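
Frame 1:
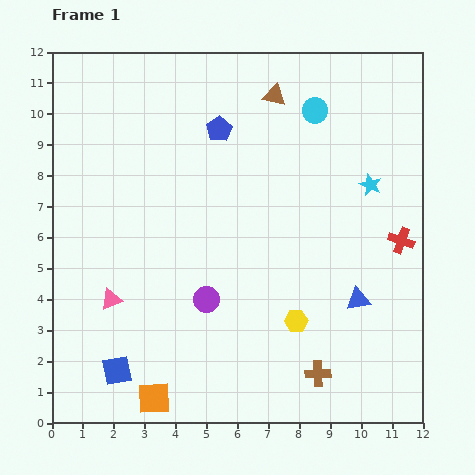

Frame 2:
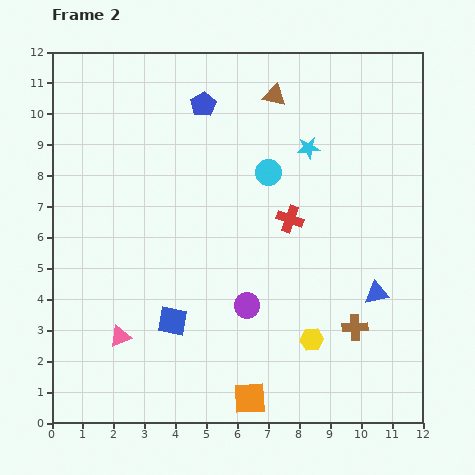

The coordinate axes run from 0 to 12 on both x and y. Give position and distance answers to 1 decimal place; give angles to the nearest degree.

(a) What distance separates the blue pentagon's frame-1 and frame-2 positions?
0.9

The blue pentagon moved from (5.4, 9.5) to (4.9, 10.3), a distance of √(0.5² + 0.8²) ≈ 0.9.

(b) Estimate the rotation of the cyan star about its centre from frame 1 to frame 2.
31° counter-clockwise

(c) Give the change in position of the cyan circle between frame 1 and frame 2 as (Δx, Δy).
(-1.5, -2.0)

The cyan circle was at (8.5, 10.1) in frame 1 and (7.0, 8.1) in frame 2.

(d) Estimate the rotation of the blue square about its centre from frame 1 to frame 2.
21° clockwise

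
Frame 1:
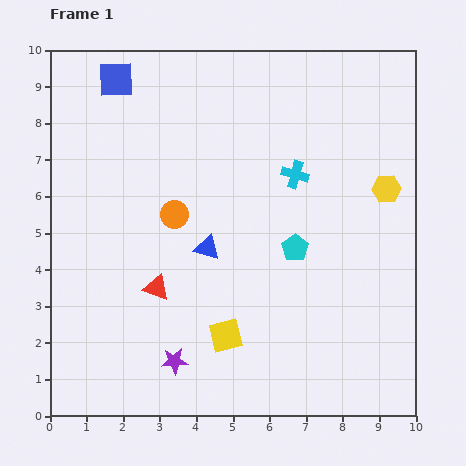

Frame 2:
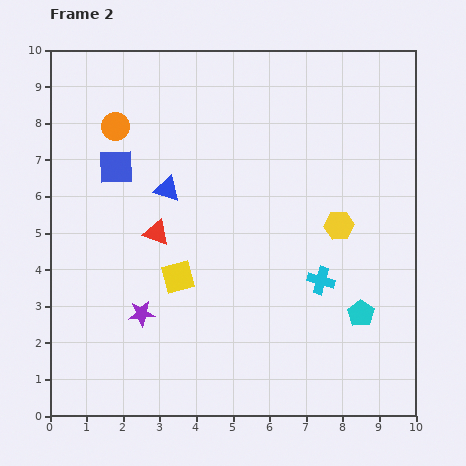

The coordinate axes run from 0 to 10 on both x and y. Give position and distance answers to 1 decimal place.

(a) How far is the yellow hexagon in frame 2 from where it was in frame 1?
1.6

The yellow hexagon moved from (9.2, 6.2) to (7.9, 5.2), a distance of √(1.3² + 1.0²) ≈ 1.6.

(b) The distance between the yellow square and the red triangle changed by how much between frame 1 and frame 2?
-1.0

Distance in frame 1: 2.3. Distance in frame 2: 1.3.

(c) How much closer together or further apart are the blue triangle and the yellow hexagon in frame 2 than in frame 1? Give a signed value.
-0.4

Distance in frame 1: 5.2. Distance in frame 2: 4.8.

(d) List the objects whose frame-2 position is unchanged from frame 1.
none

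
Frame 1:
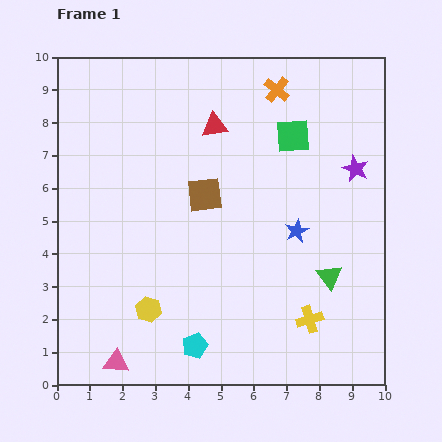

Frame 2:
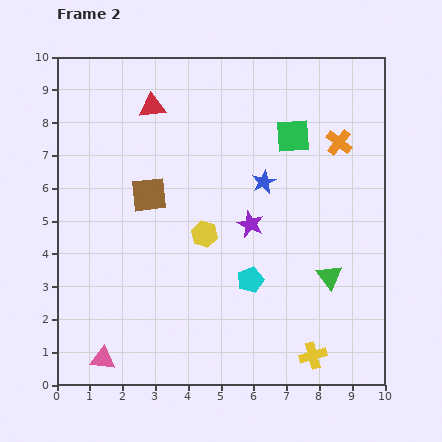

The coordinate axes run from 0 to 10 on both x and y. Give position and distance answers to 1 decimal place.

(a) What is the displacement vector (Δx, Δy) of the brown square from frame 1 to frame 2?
(-1.7, 0.0)

The brown square was at (4.5, 5.8) in frame 1 and (2.8, 5.8) in frame 2.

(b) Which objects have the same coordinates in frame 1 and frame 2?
the green triangle, the green square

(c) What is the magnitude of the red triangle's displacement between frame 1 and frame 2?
2.0

The red triangle moved from (4.8, 7.9) to (2.9, 8.5), a distance of √(1.9² + 0.6²) ≈ 2.0.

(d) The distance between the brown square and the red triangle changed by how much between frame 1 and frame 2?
+0.6

Distance in frame 1: 2.1. Distance in frame 2: 2.7.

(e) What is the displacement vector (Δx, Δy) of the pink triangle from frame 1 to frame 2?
(-0.4, 0.1)

The pink triangle was at (1.8, 0.7) in frame 1 and (1.4, 0.8) in frame 2.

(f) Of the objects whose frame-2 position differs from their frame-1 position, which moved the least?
the pink triangle

(moved 0.4)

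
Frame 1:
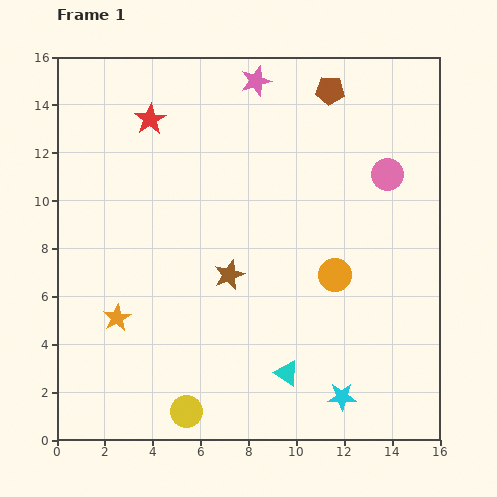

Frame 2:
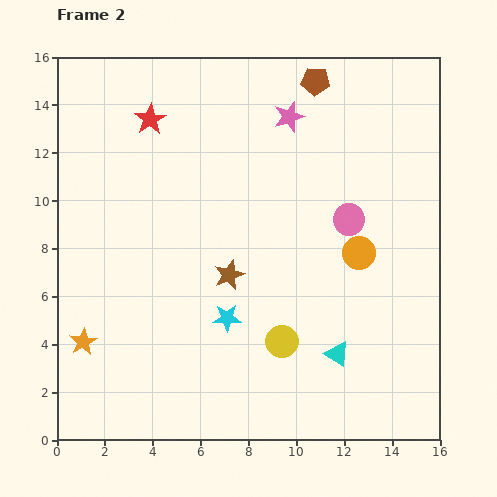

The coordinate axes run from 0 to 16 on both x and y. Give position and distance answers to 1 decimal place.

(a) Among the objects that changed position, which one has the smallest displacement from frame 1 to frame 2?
the brown pentagon

(moved 0.7)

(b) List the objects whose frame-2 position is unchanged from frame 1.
the brown star, the red star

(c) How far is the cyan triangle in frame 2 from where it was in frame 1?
2.2

The cyan triangle moved from (9.6, 2.8) to (11.7, 3.6), a distance of √(2.1² + 0.8²) ≈ 2.2.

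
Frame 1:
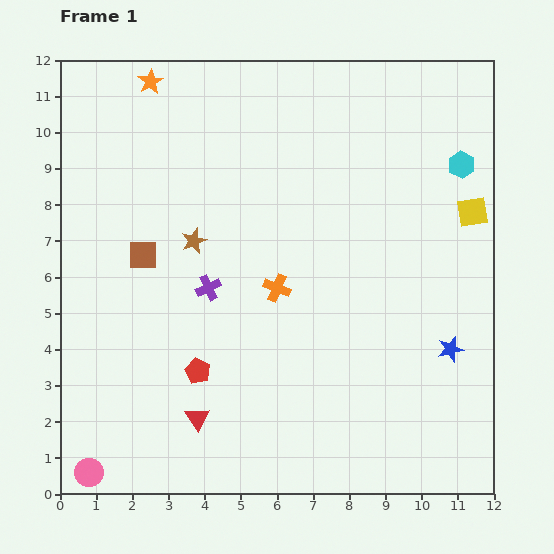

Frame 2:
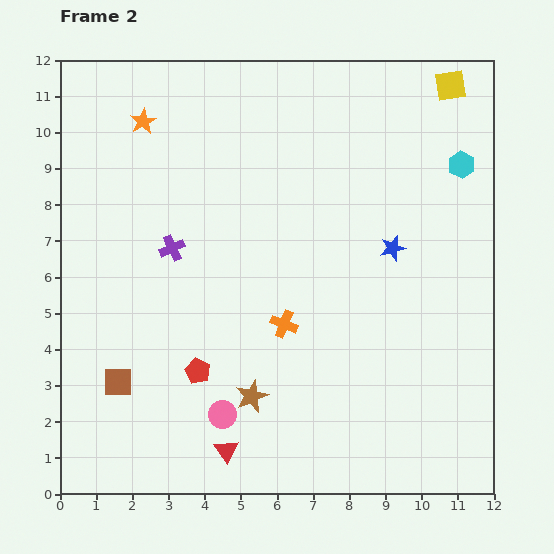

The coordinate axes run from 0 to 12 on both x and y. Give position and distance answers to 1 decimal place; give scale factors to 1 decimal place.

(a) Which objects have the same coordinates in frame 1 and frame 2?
the cyan hexagon, the red pentagon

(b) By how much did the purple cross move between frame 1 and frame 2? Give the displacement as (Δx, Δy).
(-1.0, 1.1)

The purple cross was at (4.1, 5.7) in frame 1 and (3.1, 6.8) in frame 2.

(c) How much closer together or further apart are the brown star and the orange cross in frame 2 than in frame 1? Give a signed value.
-0.4

Distance in frame 1: 2.6. Distance in frame 2: 2.2.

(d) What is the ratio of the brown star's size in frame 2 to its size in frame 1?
1.3×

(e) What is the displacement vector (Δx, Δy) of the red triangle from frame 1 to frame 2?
(0.8, -0.9)

The red triangle was at (3.8, 2.1) in frame 1 and (4.6, 1.2) in frame 2.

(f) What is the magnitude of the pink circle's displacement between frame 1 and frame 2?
4.0

The pink circle moved from (0.8, 0.6) to (4.5, 2.2), a distance of √(3.7² + 1.6²) ≈ 4.0.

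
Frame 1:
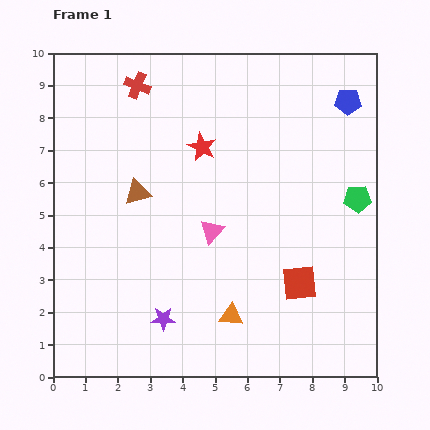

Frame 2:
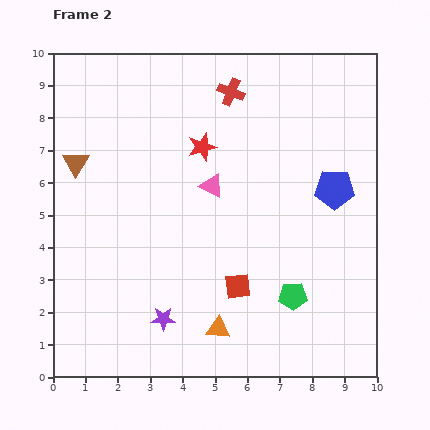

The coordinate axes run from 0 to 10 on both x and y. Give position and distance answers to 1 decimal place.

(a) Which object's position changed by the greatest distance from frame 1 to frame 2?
the green pentagon

(moved 3.6; next 2.9)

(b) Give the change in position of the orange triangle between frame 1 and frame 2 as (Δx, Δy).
(-0.4, -0.4)

The orange triangle was at (5.5, 1.9) in frame 1 and (5.1, 1.5) in frame 2.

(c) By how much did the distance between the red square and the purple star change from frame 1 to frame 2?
-1.8

Distance in frame 1: 4.3. Distance in frame 2: 2.5.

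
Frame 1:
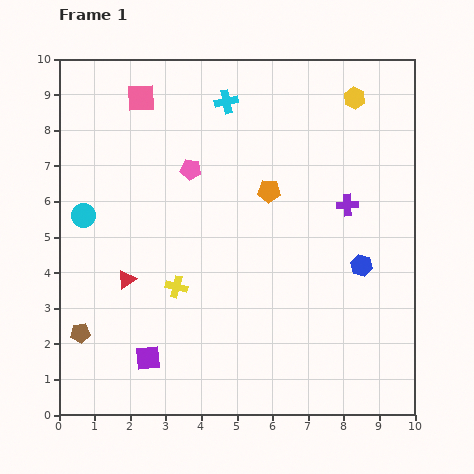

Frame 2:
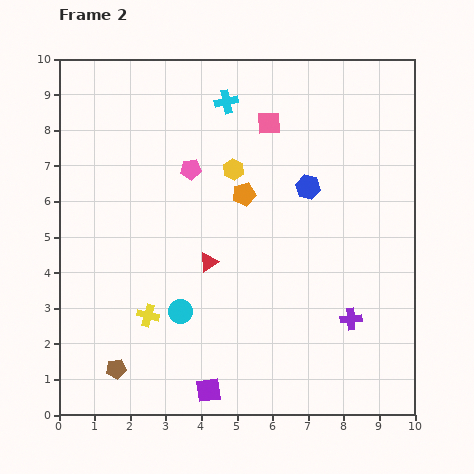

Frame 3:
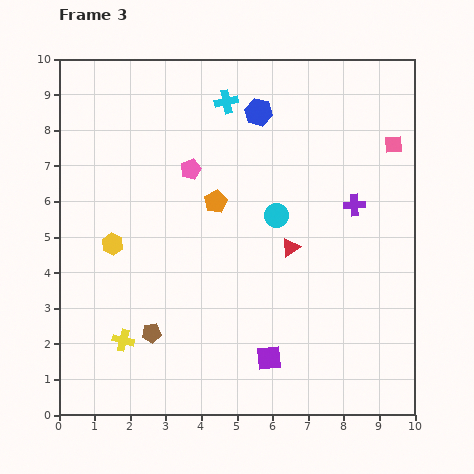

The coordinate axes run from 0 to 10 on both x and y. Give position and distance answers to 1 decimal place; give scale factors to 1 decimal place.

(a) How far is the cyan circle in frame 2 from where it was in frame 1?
3.8

The cyan circle moved from (0.7, 5.6) to (3.4, 2.9), a distance of √(2.7² + 2.7²) ≈ 3.8.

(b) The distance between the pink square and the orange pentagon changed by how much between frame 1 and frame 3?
+0.8

Distance in frame 1: 4.4. Distance in frame 3: 5.2.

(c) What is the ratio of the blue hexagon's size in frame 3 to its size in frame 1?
1.3×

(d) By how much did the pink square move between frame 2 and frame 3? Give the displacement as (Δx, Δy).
(3.5, -0.6)

The pink square was at (5.9, 8.2) in frame 2 and (9.4, 7.6) in frame 3.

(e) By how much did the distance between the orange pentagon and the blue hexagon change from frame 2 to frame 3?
+1.0

Distance in frame 2: 1.8. Distance in frame 3: 2.8.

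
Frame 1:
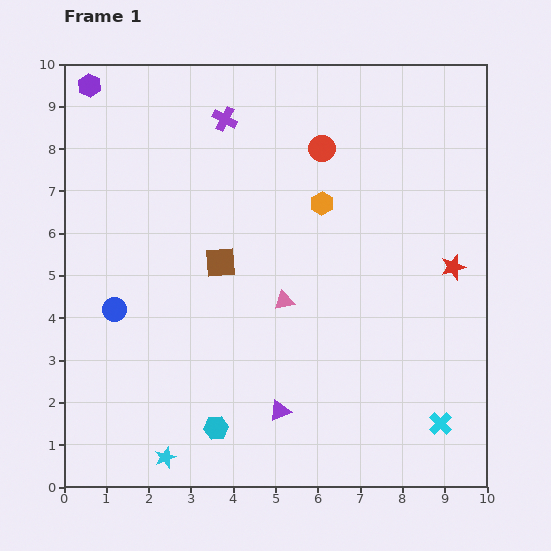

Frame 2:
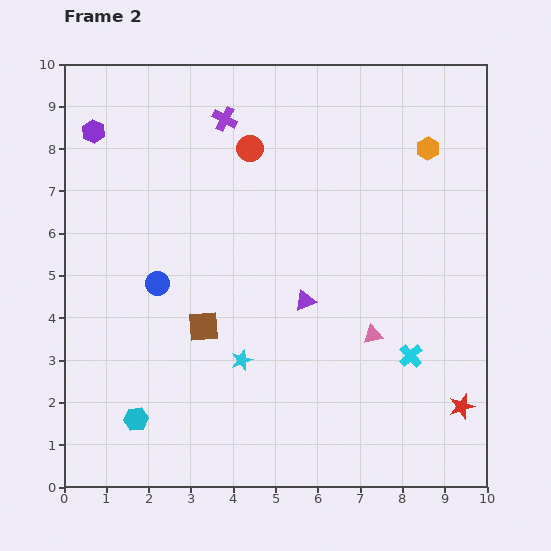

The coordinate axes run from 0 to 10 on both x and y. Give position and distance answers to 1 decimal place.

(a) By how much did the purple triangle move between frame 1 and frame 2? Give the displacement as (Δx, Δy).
(0.6, 2.6)

The purple triangle was at (5.1, 1.8) in frame 1 and (5.7, 4.4) in frame 2.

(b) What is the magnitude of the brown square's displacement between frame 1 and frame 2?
1.6

The brown square moved from (3.7, 5.3) to (3.3, 3.8), a distance of √(0.4² + 1.5²) ≈ 1.6.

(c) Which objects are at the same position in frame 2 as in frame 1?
the purple cross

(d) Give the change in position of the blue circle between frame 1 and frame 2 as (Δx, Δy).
(1.0, 0.6)

The blue circle was at (1.2, 4.2) in frame 1 and (2.2, 4.8) in frame 2.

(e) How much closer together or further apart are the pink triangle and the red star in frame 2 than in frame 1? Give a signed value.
-1.4

Distance in frame 1: 4.1. Distance in frame 2: 2.7.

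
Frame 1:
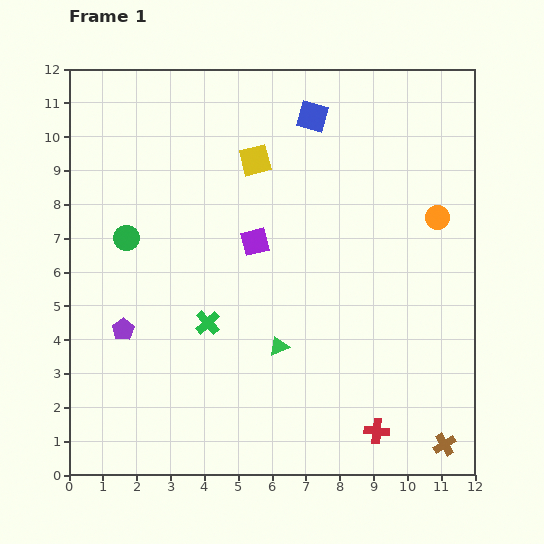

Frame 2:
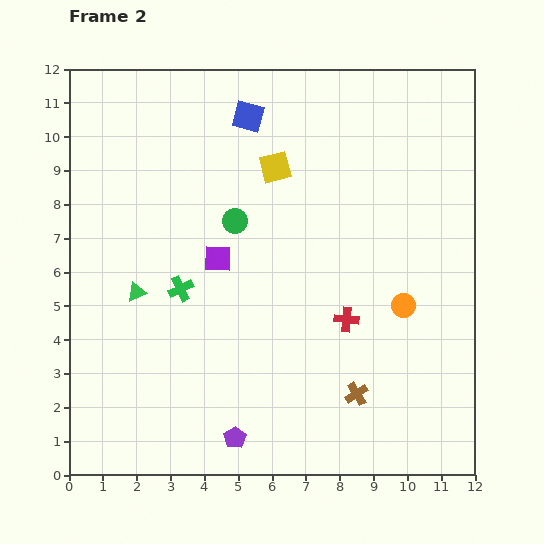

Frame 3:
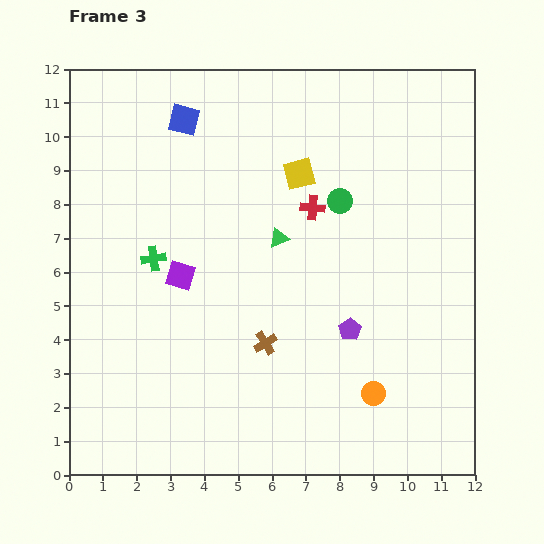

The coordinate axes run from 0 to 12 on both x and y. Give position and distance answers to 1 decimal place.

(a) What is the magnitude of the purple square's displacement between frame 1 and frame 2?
1.2

The purple square moved from (5.5, 6.9) to (4.4, 6.4), a distance of √(1.1² + 0.5²) ≈ 1.2.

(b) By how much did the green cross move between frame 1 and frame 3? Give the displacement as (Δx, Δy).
(-1.6, 1.9)

The green cross was at (4.1, 4.5) in frame 1 and (2.5, 6.4) in frame 3.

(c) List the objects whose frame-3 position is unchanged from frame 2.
none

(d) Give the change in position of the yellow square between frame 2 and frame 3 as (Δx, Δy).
(0.7, -0.2)

The yellow square was at (6.1, 9.1) in frame 2 and (6.8, 8.9) in frame 3.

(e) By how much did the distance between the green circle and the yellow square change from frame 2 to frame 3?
-0.6

Distance in frame 2: 2.0. Distance in frame 3: 1.4.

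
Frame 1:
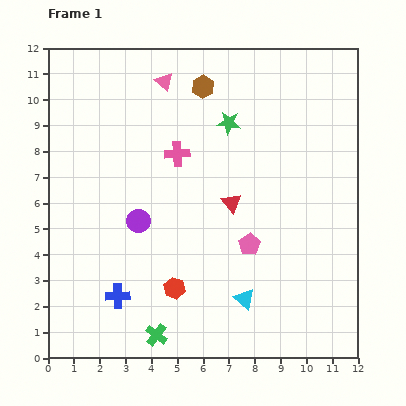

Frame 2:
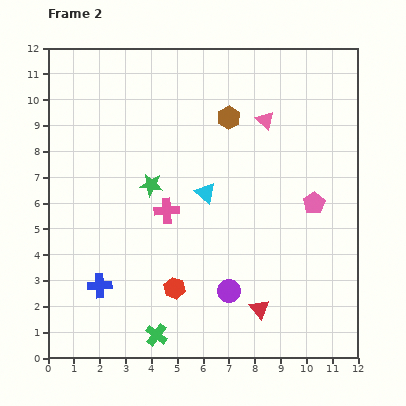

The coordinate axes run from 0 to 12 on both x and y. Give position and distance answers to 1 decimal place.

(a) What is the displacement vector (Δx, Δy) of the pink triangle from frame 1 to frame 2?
(3.9, -1.5)

The pink triangle was at (4.5, 10.7) in frame 1 and (8.4, 9.2) in frame 2.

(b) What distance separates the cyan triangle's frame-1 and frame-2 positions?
4.4

The cyan triangle moved from (7.6, 2.3) to (6.1, 6.4), a distance of √(1.5² + 4.1²) ≈ 4.4.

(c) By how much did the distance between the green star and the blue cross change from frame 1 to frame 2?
-3.6

Distance in frame 1: 8.0. Distance in frame 2: 4.4.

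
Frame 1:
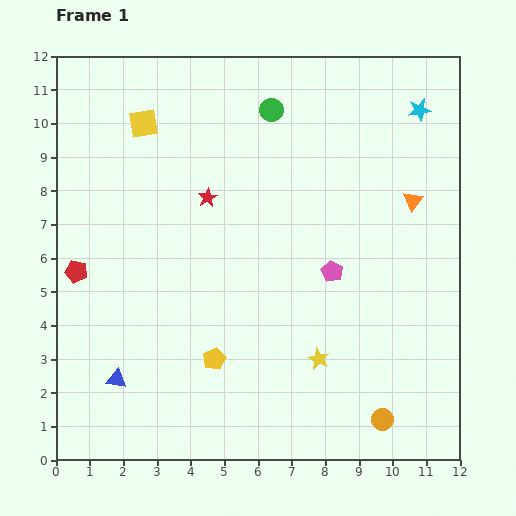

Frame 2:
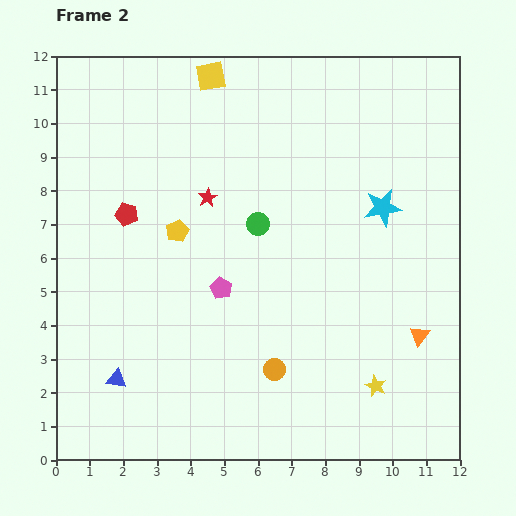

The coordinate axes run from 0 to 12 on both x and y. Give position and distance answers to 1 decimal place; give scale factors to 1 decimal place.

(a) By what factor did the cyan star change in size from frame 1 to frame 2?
1.7×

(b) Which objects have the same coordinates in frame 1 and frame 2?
the blue triangle, the red star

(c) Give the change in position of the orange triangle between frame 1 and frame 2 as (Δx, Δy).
(0.2, -4.0)

The orange triangle was at (10.6, 7.7) in frame 1 and (10.8, 3.7) in frame 2.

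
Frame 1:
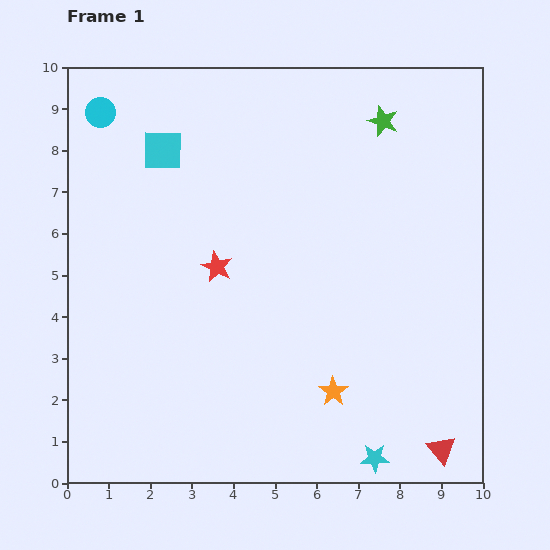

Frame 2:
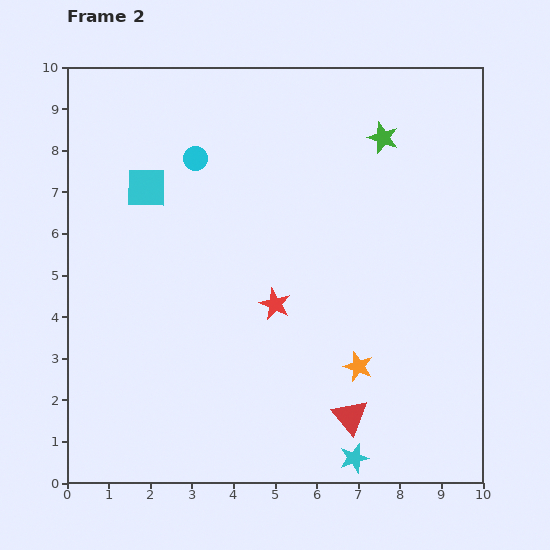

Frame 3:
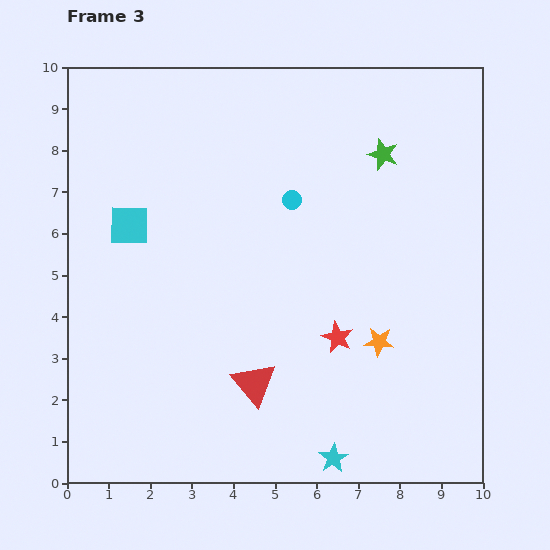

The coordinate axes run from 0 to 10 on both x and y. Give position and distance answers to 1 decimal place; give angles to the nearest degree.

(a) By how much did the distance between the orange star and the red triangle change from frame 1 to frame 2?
-1.8

Distance in frame 1: 3.0. Distance in frame 2: 1.2.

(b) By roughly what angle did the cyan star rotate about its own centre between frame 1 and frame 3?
30° counter-clockwise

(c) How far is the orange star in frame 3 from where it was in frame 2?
0.8

The orange star moved from (7.0, 2.8) to (7.5, 3.4), a distance of √(0.5² + 0.6²) ≈ 0.8.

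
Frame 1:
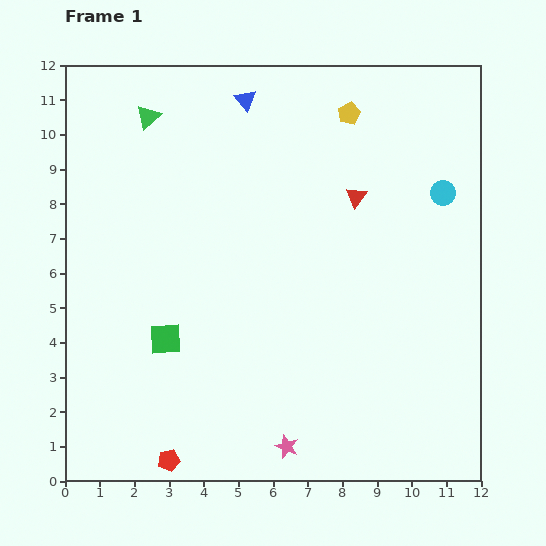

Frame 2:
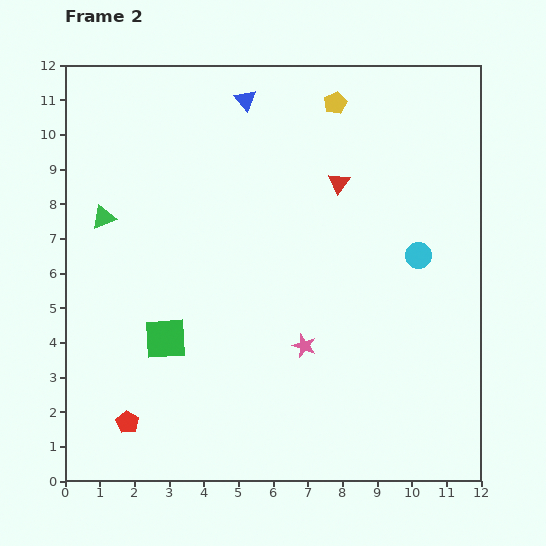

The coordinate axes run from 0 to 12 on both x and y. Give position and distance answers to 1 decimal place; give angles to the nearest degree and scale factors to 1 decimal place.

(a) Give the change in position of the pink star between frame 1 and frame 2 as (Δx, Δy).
(0.5, 2.9)

The pink star was at (6.4, 1.0) in frame 1 and (6.9, 3.9) in frame 2.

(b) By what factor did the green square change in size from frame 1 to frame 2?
1.3×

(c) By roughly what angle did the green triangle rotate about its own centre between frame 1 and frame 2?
22° clockwise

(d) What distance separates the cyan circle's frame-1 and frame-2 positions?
1.9

The cyan circle moved from (10.9, 8.3) to (10.2, 6.5), a distance of √(0.7² + 1.8²) ≈ 1.9.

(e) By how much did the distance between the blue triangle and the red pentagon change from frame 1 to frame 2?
-0.7

Distance in frame 1: 10.6. Distance in frame 2: 9.9.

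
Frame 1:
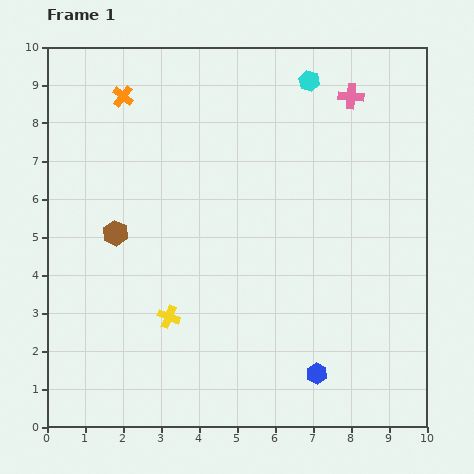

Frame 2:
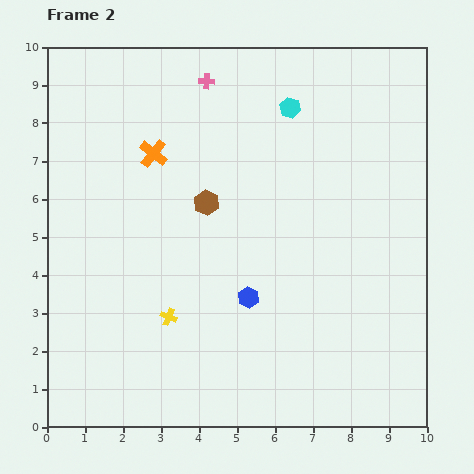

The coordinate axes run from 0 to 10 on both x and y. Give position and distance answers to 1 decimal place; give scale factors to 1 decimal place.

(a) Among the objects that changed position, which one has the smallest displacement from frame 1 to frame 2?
the cyan hexagon

(moved 0.9)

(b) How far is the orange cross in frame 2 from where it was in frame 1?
1.7

The orange cross moved from (2.0, 8.7) to (2.8, 7.2), a distance of √(0.8² + 1.5²) ≈ 1.7.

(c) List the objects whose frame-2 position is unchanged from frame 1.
the yellow cross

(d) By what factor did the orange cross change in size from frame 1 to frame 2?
1.3×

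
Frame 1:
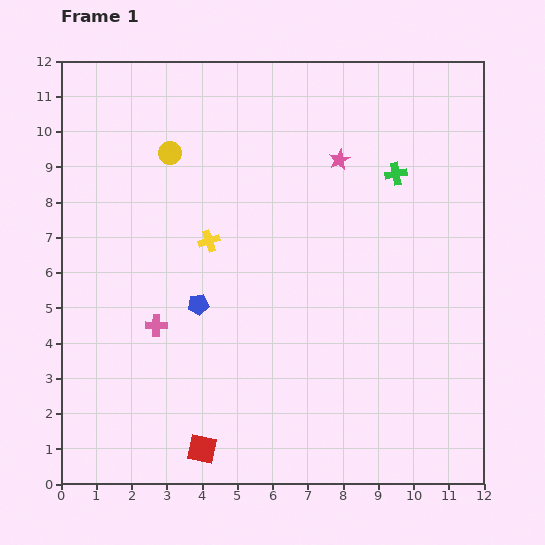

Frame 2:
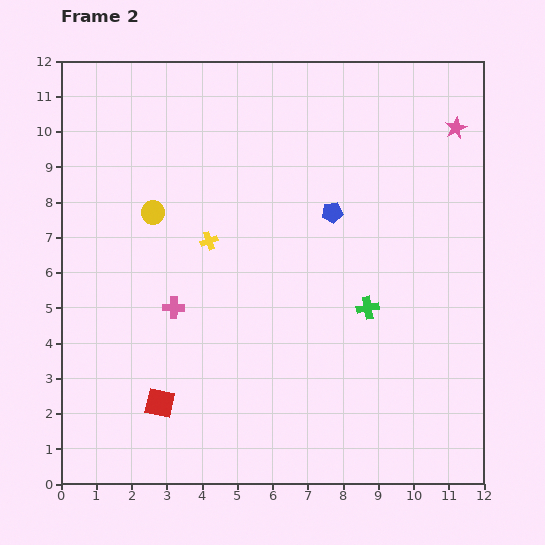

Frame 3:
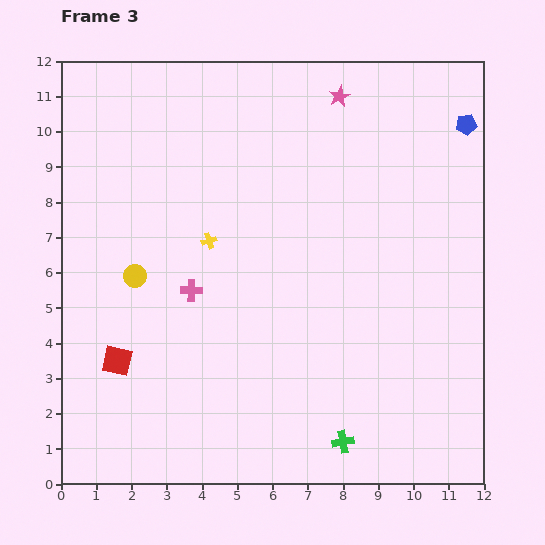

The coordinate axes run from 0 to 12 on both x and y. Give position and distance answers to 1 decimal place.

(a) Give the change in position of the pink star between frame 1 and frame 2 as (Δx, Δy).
(3.3, 0.9)

The pink star was at (7.9, 9.2) in frame 1 and (11.2, 10.1) in frame 2.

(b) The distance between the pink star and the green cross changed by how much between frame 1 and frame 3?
+8.2

Distance in frame 1: 1.6. Distance in frame 3: 9.8.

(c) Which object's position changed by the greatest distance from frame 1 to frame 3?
the blue pentagon

(moved 9.2; next 7.7)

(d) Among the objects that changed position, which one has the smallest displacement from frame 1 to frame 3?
the pink cross

(moved 1.4)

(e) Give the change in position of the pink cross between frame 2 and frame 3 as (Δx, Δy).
(0.5, 0.5)

The pink cross was at (3.2, 5.0) in frame 2 and (3.7, 5.5) in frame 3.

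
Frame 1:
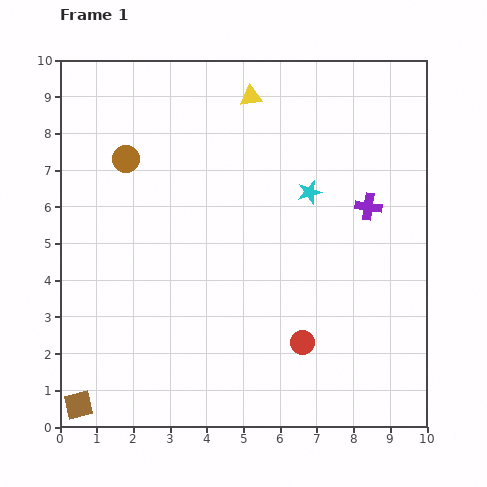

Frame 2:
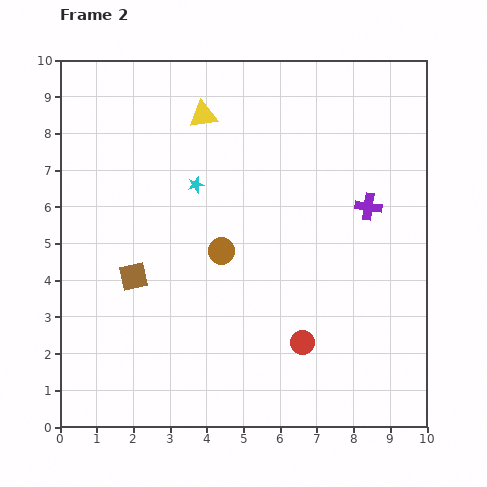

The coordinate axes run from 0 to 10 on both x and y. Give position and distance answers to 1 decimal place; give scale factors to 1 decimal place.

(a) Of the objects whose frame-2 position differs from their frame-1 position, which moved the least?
the yellow triangle

(moved 1.4)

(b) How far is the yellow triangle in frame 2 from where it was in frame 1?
1.4

The yellow triangle moved from (5.2, 9.0) to (3.9, 8.5), a distance of √(1.3² + 0.5²) ≈ 1.4.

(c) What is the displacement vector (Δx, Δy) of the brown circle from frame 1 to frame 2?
(2.6, -2.5)

The brown circle was at (1.8, 7.3) in frame 1 and (4.4, 4.8) in frame 2.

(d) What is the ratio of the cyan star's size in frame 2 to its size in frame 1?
0.7×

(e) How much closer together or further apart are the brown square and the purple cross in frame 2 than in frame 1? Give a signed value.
-2.9

Distance in frame 1: 9.6. Distance in frame 2: 6.7.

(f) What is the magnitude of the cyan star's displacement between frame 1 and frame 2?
3.1

The cyan star moved from (6.8, 6.4) to (3.7, 6.6), a distance of √(3.1² + 0.2²) ≈ 3.1.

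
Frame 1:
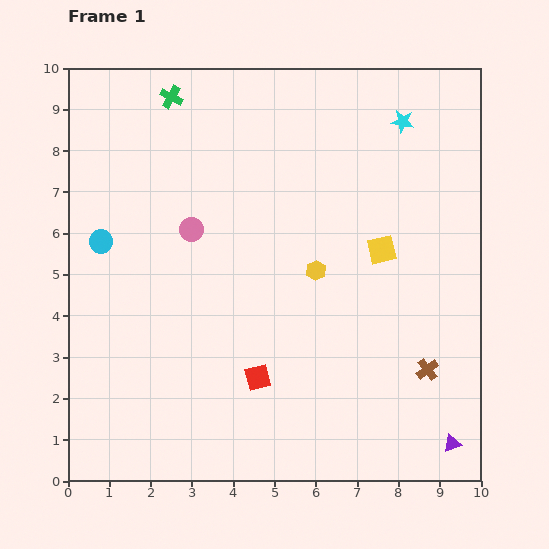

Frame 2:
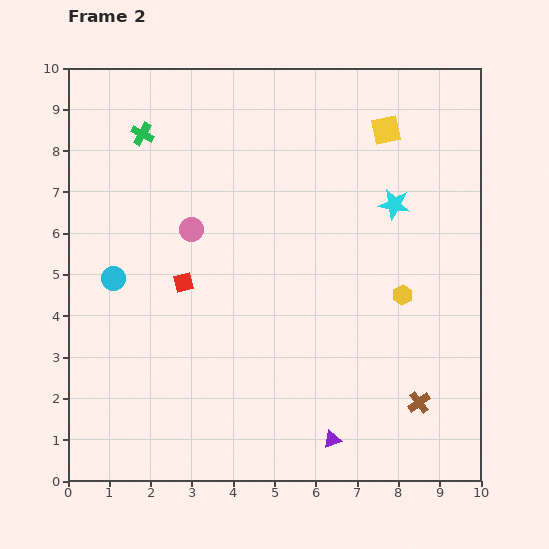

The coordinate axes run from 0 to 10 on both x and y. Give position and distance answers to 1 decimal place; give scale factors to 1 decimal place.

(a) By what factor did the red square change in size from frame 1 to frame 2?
0.8×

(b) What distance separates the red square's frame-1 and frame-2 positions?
2.9

The red square moved from (4.6, 2.5) to (2.8, 4.8), a distance of √(1.8² + 2.3²) ≈ 2.9.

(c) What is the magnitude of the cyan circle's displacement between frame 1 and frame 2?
0.9

The cyan circle moved from (0.8, 5.8) to (1.1, 4.9), a distance of √(0.3² + 0.9²) ≈ 0.9.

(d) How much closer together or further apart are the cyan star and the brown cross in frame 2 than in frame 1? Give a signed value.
-1.2

Distance in frame 1: 6.0. Distance in frame 2: 4.8.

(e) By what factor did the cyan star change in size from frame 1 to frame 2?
1.4×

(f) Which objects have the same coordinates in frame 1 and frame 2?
the pink circle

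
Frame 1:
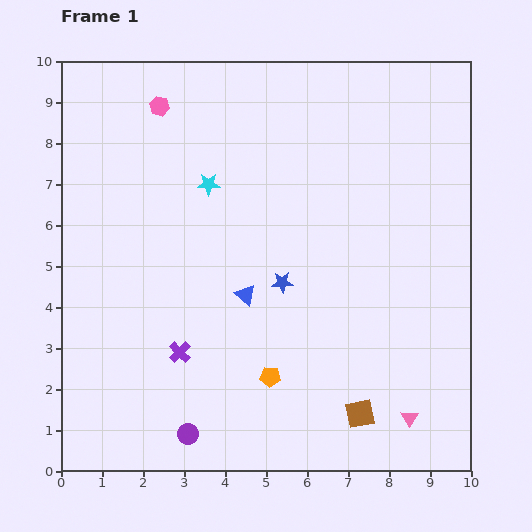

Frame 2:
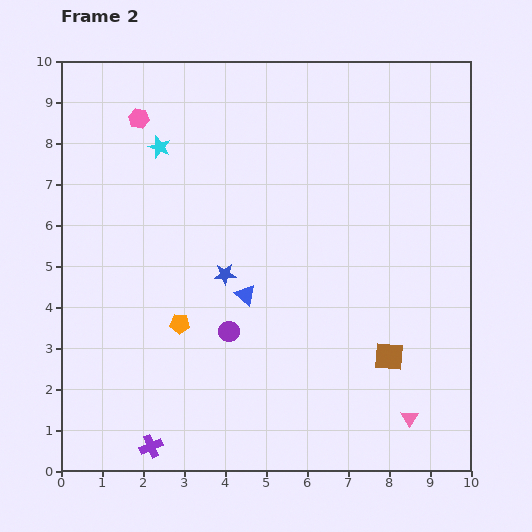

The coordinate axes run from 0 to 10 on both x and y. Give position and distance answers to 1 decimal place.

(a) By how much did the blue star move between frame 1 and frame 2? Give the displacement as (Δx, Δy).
(-1.4, 0.2)

The blue star was at (5.4, 4.6) in frame 1 and (4.0, 4.8) in frame 2.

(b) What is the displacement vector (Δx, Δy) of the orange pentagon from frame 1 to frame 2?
(-2.2, 1.3)

The orange pentagon was at (5.1, 2.3) in frame 1 and (2.9, 3.6) in frame 2.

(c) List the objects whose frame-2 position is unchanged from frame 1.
the blue triangle, the pink triangle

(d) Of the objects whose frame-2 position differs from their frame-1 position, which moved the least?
the pink hexagon

(moved 0.6)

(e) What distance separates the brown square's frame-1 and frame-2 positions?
1.6

The brown square moved from (7.3, 1.4) to (8.0, 2.8), a distance of √(0.7² + 1.4²) ≈ 1.6.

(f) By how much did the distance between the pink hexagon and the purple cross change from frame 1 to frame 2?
+2.0

Distance in frame 1: 6.0. Distance in frame 2: 8.0.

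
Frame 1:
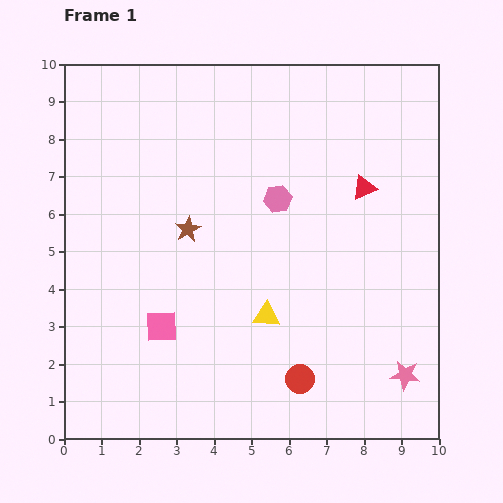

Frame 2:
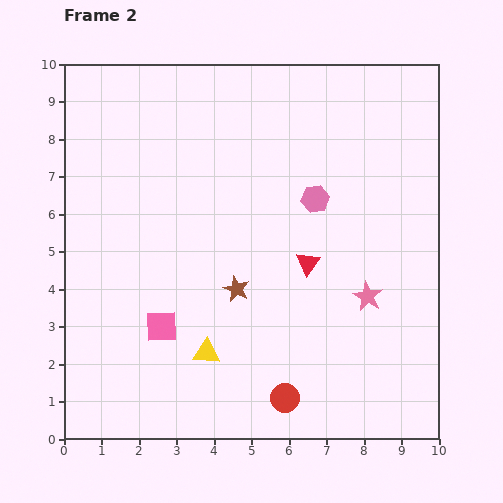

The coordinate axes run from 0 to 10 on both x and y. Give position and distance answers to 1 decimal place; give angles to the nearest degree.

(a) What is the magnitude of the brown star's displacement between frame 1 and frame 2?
2.1

The brown star moved from (3.3, 5.6) to (4.6, 4.0), a distance of √(1.3² + 1.6²) ≈ 2.1.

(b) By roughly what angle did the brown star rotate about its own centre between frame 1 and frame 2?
19° counter-clockwise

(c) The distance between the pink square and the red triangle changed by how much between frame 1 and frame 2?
-2.2

Distance in frame 1: 6.5. Distance in frame 2: 4.3.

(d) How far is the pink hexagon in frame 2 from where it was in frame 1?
1.0

The pink hexagon moved from (5.7, 6.4) to (6.7, 6.4), a distance of √(1.0² + 0.0²) ≈ 1.0.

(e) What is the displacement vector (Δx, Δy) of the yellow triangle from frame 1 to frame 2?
(-1.6, -1.0)

The yellow triangle was at (5.4, 3.3) in frame 1 and (3.8, 2.3) in frame 2.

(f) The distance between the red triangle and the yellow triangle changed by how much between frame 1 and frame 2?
-0.7

Distance in frame 1: 4.3. Distance in frame 2: 3.6.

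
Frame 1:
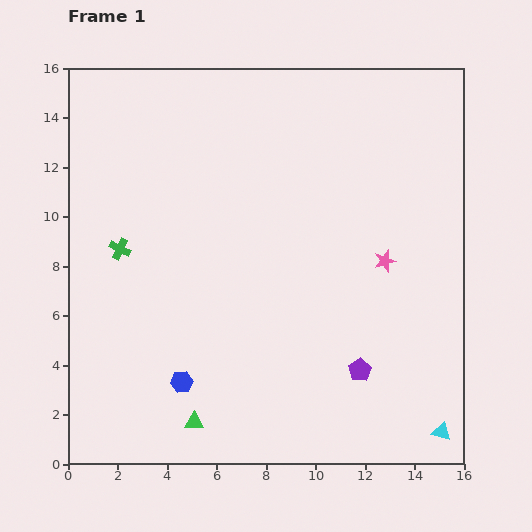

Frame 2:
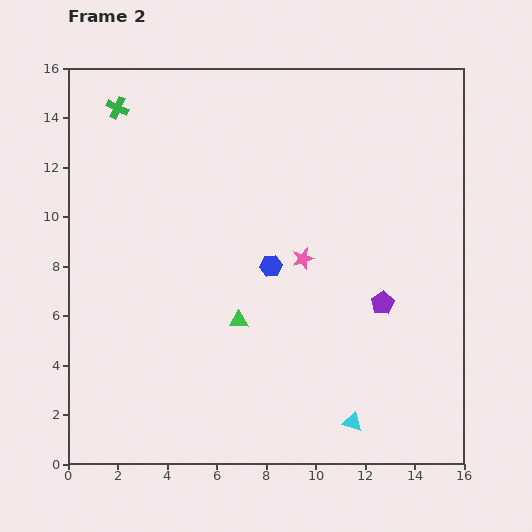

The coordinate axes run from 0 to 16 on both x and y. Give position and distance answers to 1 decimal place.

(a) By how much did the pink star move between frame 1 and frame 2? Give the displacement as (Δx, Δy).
(-3.3, 0.1)

The pink star was at (12.8, 8.2) in frame 1 and (9.5, 8.3) in frame 2.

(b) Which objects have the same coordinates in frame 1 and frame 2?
none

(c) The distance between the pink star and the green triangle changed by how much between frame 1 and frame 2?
-6.5

Distance in frame 1: 10.1. Distance in frame 2: 3.6.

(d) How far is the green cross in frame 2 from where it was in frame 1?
5.7

The green cross moved from (2.1, 8.7) to (2.0, 14.4), a distance of √(0.1² + 5.7²) ≈ 5.7.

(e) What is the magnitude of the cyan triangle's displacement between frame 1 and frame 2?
3.6

The cyan triangle moved from (15.1, 1.3) to (11.5, 1.7), a distance of √(3.6² + 0.4²) ≈ 3.6.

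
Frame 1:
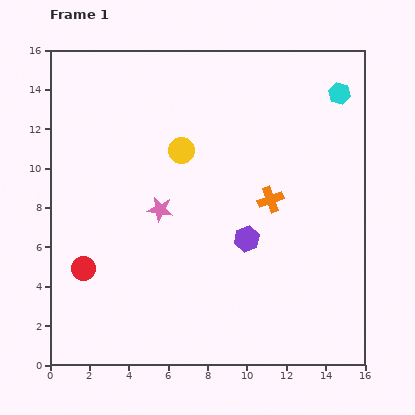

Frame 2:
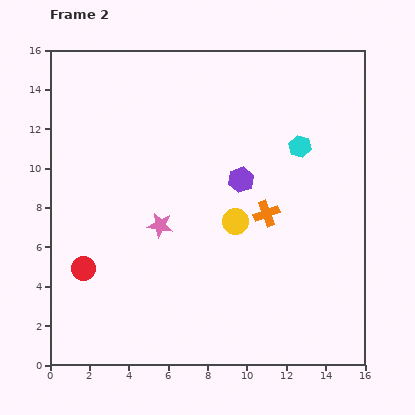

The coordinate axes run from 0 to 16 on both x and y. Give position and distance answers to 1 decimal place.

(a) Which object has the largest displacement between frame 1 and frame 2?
the yellow circle

(moved 4.5; next 3.4)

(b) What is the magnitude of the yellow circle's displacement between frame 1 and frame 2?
4.5

The yellow circle moved from (6.7, 10.9) to (9.4, 7.3), a distance of √(2.7² + 3.6²) ≈ 4.5.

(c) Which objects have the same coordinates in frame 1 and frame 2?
the red circle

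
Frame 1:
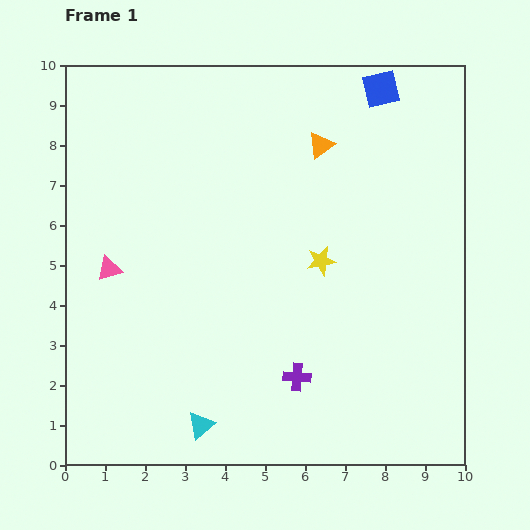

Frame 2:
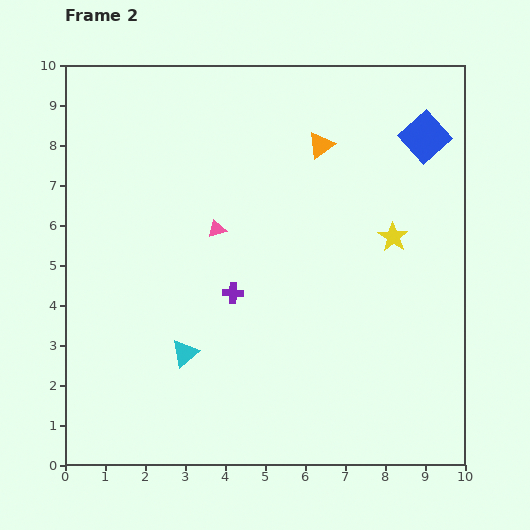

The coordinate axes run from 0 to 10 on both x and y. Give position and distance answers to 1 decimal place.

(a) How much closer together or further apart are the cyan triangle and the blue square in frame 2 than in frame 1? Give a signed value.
-1.4

Distance in frame 1: 9.5. Distance in frame 2: 8.1.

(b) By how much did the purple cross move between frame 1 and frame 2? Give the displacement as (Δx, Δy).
(-1.6, 2.1)

The purple cross was at (5.8, 2.2) in frame 1 and (4.2, 4.3) in frame 2.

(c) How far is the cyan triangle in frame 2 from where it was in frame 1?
1.8

The cyan triangle moved from (3.4, 1.0) to (3.0, 2.8), a distance of √(0.4² + 1.8²) ≈ 1.8.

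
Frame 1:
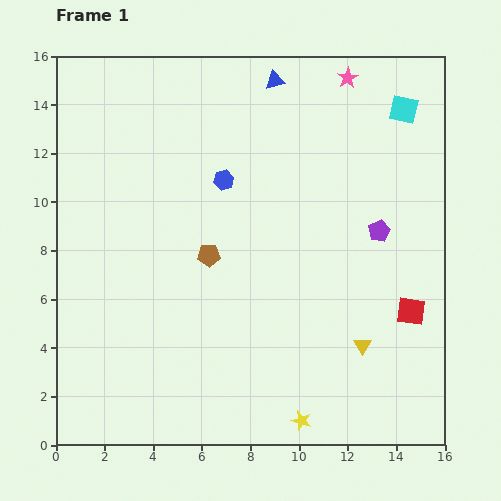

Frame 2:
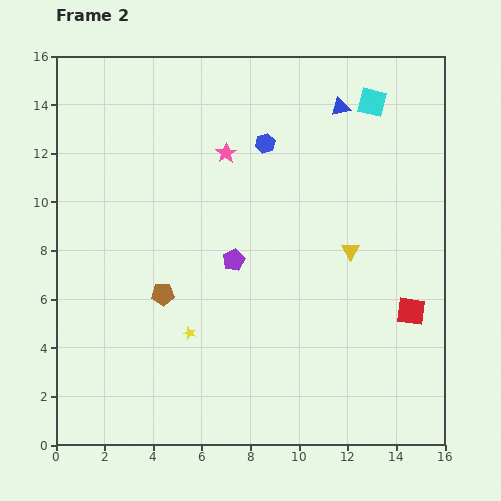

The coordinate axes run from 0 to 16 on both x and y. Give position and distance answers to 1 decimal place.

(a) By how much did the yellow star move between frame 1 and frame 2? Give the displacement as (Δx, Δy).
(-4.6, 3.6)

The yellow star was at (10.1, 1.0) in frame 1 and (5.5, 4.6) in frame 2.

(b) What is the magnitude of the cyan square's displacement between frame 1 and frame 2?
1.3

The cyan square moved from (14.3, 13.8) to (13.0, 14.1), a distance of √(1.3² + 0.3²) ≈ 1.3.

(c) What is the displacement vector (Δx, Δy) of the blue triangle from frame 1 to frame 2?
(2.7, -1.1)

The blue triangle was at (9.0, 15.0) in frame 1 and (11.7, 13.9) in frame 2.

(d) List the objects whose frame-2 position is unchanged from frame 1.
the red square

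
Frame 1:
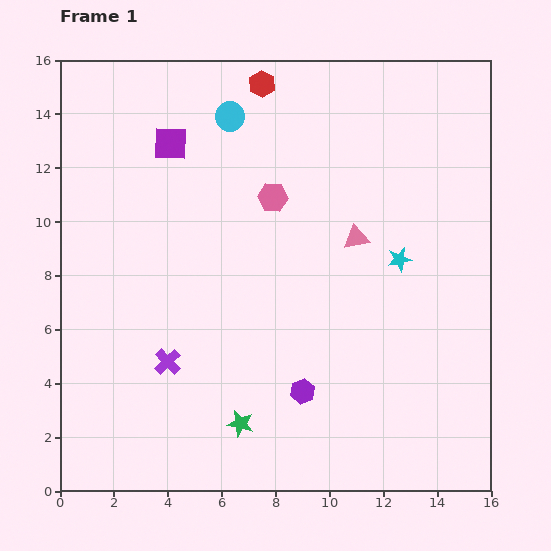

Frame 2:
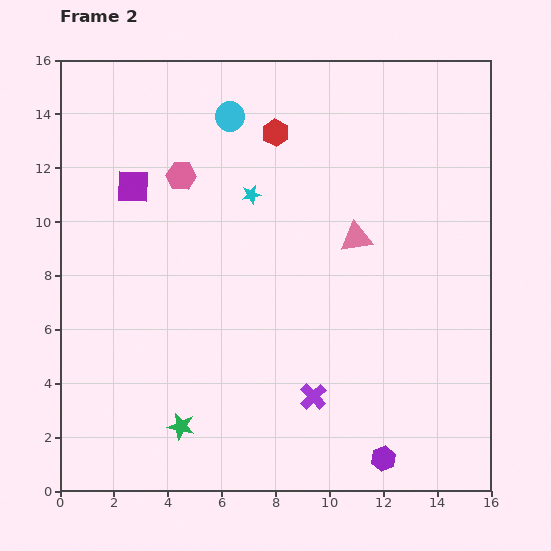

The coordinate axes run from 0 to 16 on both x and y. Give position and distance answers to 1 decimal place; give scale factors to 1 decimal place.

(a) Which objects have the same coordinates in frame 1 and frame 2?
the pink triangle, the cyan circle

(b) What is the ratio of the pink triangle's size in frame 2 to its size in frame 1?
1.3×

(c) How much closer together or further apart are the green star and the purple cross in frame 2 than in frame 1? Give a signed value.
+1.5

Distance in frame 1: 3.5. Distance in frame 2: 5.0.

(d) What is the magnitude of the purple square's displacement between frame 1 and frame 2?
2.1

The purple square moved from (4.1, 12.9) to (2.7, 11.3), a distance of √(1.4² + 1.6²) ≈ 2.1.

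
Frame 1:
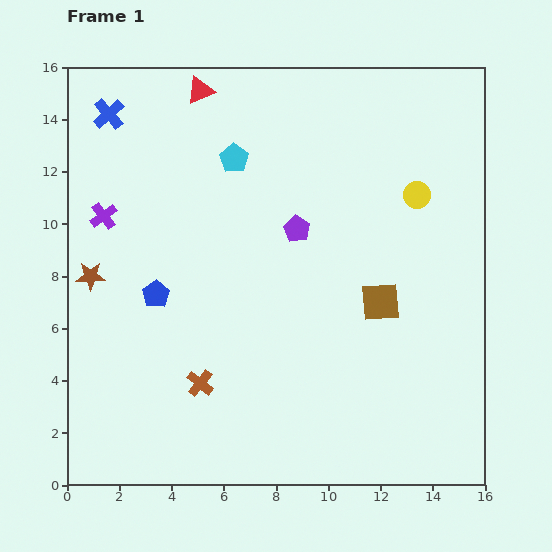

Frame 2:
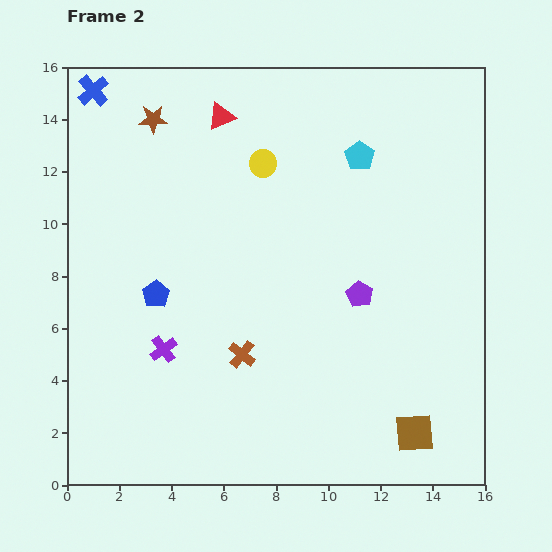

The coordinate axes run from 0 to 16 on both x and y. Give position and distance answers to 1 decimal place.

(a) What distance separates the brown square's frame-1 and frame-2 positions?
5.2

The brown square moved from (12.0, 7.0) to (13.3, 2.0), a distance of √(1.3² + 5.0²) ≈ 5.2.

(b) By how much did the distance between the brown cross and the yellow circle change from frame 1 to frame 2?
-3.7

Distance in frame 1: 11.0. Distance in frame 2: 7.3.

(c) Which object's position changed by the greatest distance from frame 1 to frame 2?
the brown star

(moved 6.5; next 6.0)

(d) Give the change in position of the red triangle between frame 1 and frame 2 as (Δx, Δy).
(0.8, -1.0)

The red triangle was at (5.1, 15.1) in frame 1 and (5.9, 14.1) in frame 2.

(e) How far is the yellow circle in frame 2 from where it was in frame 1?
6.0

The yellow circle moved from (13.4, 11.1) to (7.5, 12.3), a distance of √(5.9² + 1.2²) ≈ 6.0.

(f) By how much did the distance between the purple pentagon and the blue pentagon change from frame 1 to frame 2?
+1.8

Distance in frame 1: 6.0. Distance in frame 2: 7.8.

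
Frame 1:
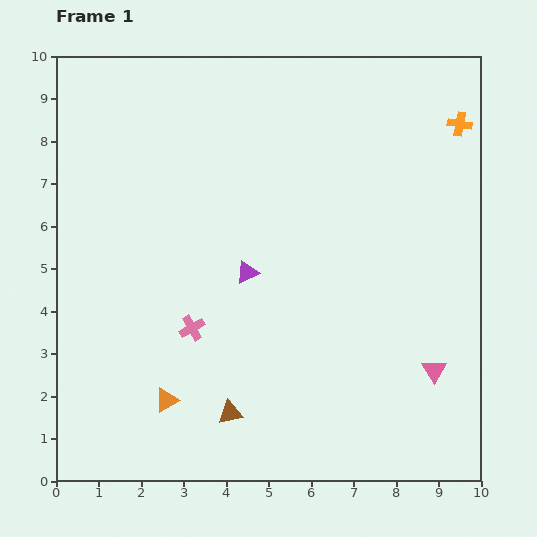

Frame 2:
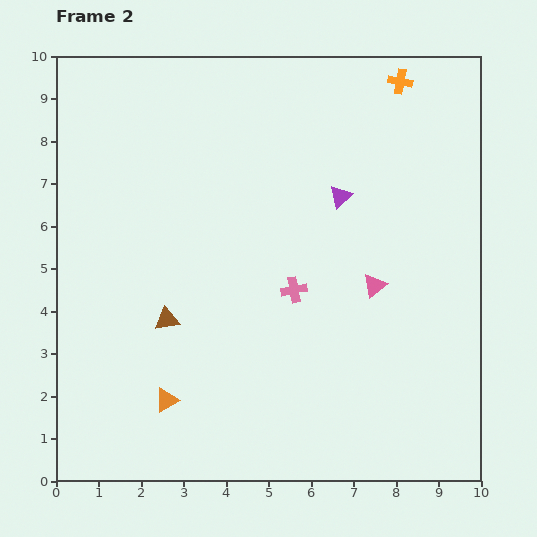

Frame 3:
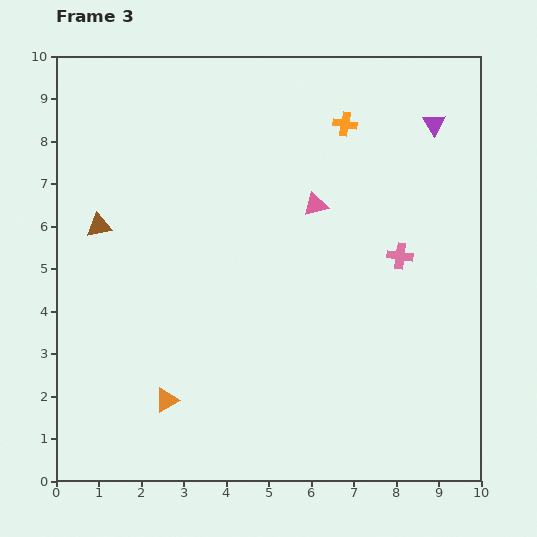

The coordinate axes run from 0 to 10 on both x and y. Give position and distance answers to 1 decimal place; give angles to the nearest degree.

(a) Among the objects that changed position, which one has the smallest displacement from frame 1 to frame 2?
the orange cross

(moved 1.7)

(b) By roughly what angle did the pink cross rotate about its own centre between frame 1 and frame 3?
37° clockwise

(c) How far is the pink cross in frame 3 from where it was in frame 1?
5.2

The pink cross moved from (3.2, 3.6) to (8.1, 5.3), a distance of √(4.9² + 1.7²) ≈ 5.2.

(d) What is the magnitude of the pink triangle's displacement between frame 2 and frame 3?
2.4

The pink triangle moved from (7.5, 4.6) to (6.1, 6.5), a distance of √(1.4² + 1.9²) ≈ 2.4.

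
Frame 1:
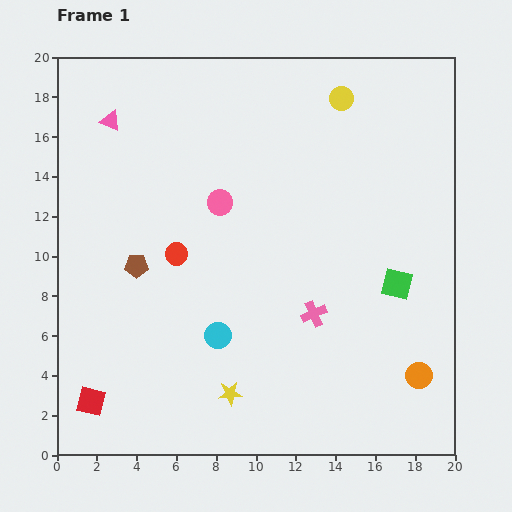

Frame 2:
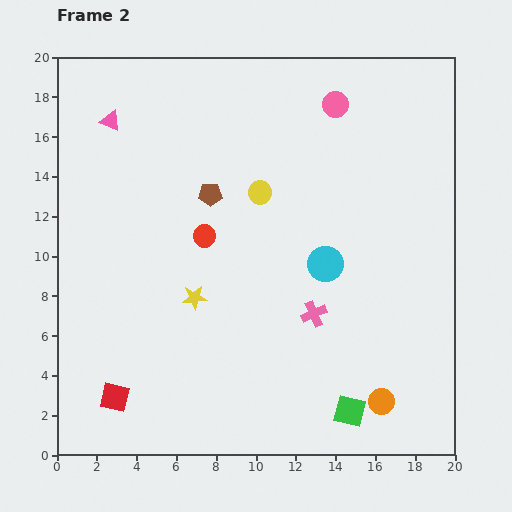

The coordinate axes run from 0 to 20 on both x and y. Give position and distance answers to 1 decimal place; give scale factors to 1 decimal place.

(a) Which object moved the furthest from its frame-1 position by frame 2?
the pink circle

(moved 7.6; next 6.8)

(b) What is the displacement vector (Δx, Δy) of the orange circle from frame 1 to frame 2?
(-1.9, -1.3)

The orange circle was at (18.2, 4.0) in frame 1 and (16.3, 2.7) in frame 2.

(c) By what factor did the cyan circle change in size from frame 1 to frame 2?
1.3×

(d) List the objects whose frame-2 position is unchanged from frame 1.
the pink cross, the pink triangle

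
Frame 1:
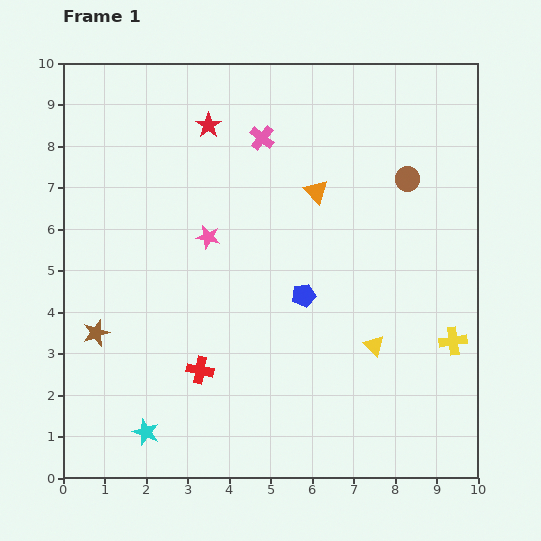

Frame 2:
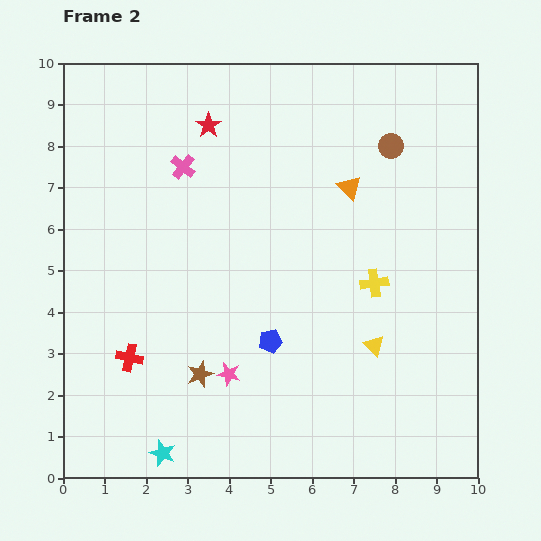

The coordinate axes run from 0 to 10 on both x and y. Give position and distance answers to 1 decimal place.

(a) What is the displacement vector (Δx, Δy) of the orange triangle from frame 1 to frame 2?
(0.8, 0.1)

The orange triangle was at (6.1, 6.9) in frame 1 and (6.9, 7.0) in frame 2.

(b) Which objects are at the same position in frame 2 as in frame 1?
the red star, the yellow triangle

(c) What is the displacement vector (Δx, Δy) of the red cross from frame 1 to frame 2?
(-1.7, 0.3)

The red cross was at (3.3, 2.6) in frame 1 and (1.6, 2.9) in frame 2.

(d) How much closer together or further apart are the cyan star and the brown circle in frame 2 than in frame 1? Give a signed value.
+0.4

Distance in frame 1: 8.8. Distance in frame 2: 9.2.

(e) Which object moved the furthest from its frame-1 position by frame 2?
the pink star

(moved 3.3; next 2.7)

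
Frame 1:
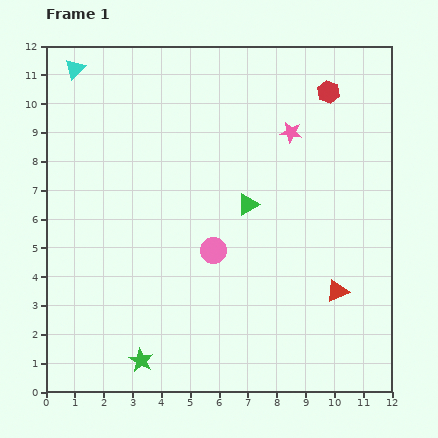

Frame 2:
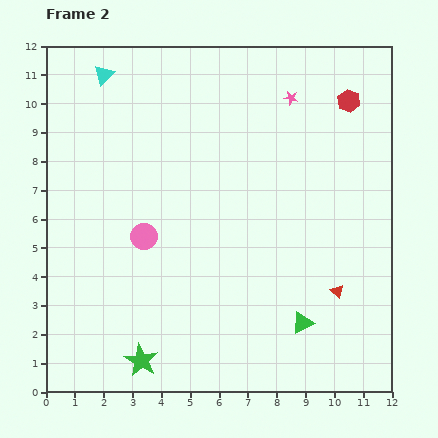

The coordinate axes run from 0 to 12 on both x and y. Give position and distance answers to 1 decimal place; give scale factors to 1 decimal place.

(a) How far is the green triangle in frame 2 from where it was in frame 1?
4.5

The green triangle moved from (7.0, 6.5) to (8.9, 2.4), a distance of √(1.9² + 4.1²) ≈ 4.5.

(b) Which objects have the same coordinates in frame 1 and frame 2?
the red triangle, the green star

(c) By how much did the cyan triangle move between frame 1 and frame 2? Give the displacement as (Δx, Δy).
(1.0, -0.2)

The cyan triangle was at (1.0, 11.2) in frame 1 and (2.0, 11.0) in frame 2.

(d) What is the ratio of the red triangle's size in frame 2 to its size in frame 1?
0.6×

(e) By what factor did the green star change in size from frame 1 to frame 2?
1.3×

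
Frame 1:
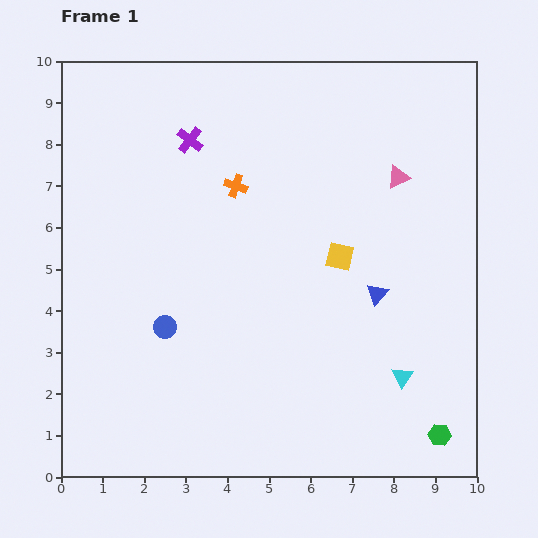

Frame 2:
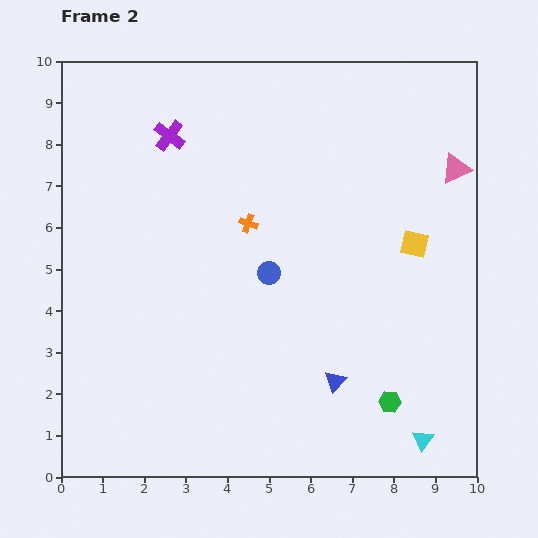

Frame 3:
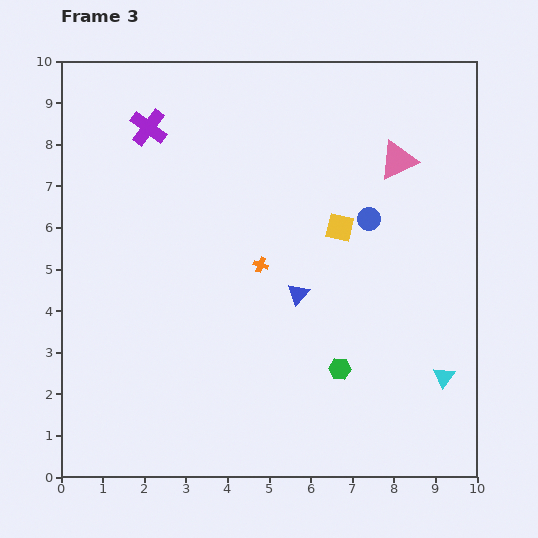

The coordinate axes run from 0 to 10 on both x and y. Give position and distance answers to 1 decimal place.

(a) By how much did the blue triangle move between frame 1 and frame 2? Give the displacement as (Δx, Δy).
(-1.0, -2.1)

The blue triangle was at (7.6, 4.4) in frame 1 and (6.6, 2.3) in frame 2.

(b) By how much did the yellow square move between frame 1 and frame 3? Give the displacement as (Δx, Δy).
(0.0, 0.7)

The yellow square was at (6.7, 5.3) in frame 1 and (6.7, 6.0) in frame 3.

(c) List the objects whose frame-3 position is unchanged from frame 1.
none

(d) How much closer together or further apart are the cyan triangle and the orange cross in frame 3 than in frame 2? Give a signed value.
-1.5

Distance in frame 2: 6.7. Distance in frame 3: 5.2.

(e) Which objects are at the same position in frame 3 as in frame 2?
none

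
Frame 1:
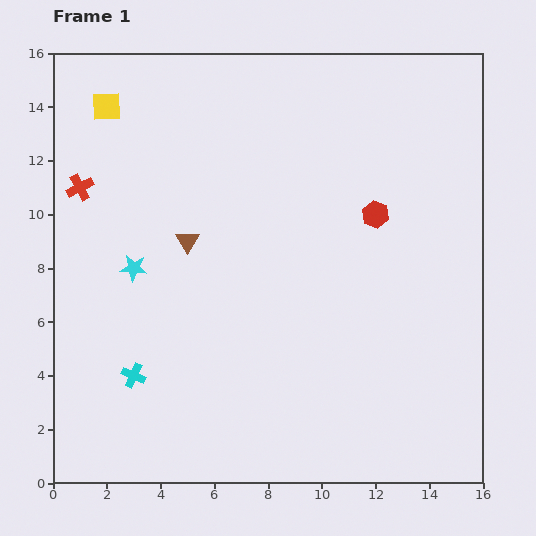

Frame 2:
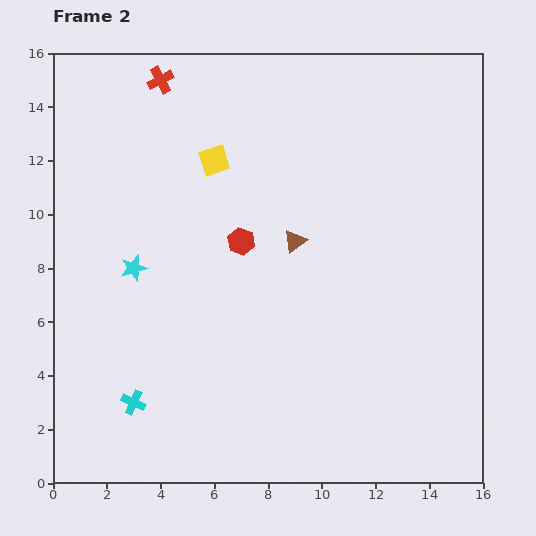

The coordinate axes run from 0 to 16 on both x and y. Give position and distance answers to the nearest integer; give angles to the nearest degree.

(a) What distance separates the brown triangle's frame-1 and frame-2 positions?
4

The brown triangle moved from (5, 9) to (9, 9), a distance of √(4² + 0²) ≈ 4.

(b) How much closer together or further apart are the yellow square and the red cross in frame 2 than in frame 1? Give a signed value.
+1

Distance in frame 1: 3. Distance in frame 2: 4.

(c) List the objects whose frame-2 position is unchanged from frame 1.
the cyan star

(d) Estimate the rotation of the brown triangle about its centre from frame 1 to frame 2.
22° clockwise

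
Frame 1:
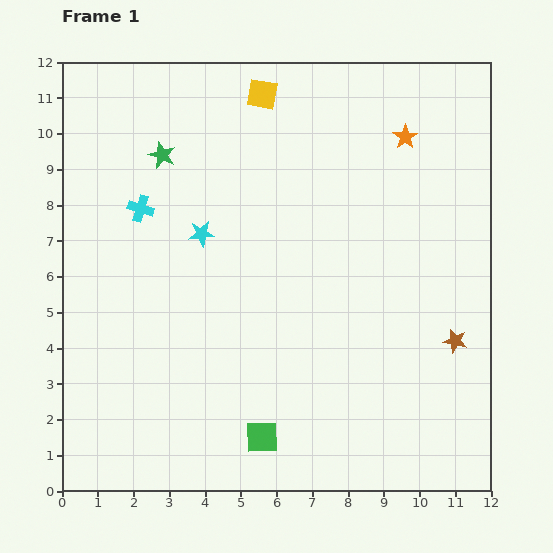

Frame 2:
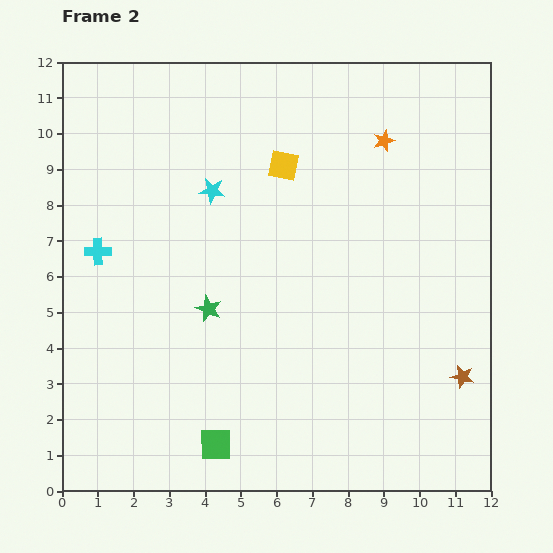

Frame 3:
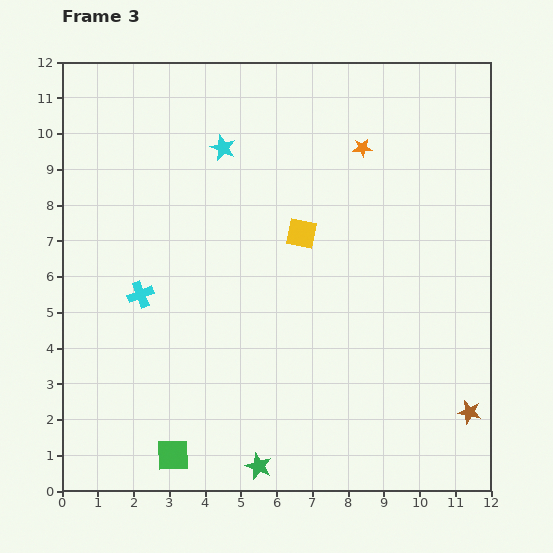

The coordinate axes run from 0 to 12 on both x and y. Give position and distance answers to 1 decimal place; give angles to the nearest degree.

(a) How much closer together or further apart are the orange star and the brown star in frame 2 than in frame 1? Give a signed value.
+1.1

Distance in frame 1: 5.9. Distance in frame 2: 7.0.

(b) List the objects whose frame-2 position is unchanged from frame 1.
none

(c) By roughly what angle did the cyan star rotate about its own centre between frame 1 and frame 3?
30° clockwise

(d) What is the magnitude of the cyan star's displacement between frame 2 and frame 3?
1.2

The cyan star moved from (4.2, 8.4) to (4.5, 9.6), a distance of √(0.3² + 1.2²) ≈ 1.2.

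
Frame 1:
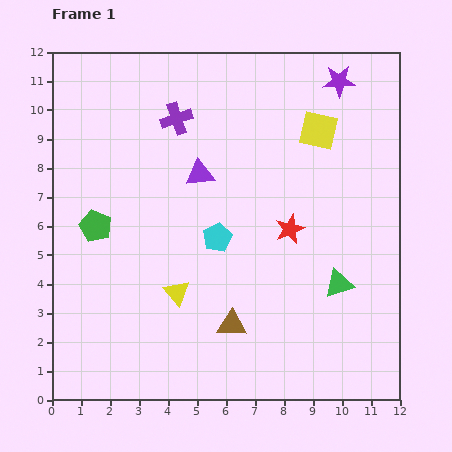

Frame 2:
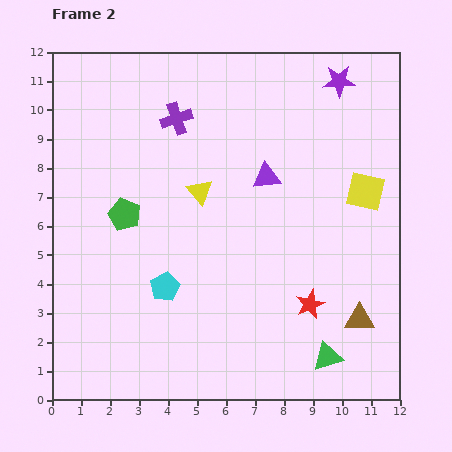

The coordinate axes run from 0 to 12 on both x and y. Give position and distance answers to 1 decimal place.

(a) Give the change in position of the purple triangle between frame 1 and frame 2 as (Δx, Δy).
(2.3, -0.1)

The purple triangle was at (5.1, 7.8) in frame 1 and (7.4, 7.7) in frame 2.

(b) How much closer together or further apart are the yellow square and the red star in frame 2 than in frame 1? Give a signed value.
+0.8

Distance in frame 1: 3.5. Distance in frame 2: 4.3.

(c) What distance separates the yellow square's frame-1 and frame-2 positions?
2.6

The yellow square moved from (9.2, 9.3) to (10.8, 7.2), a distance of √(1.6² + 2.1²) ≈ 2.6.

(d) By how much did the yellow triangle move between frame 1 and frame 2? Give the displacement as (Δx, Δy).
(0.8, 3.5)

The yellow triangle was at (4.3, 3.7) in frame 1 and (5.1, 7.2) in frame 2.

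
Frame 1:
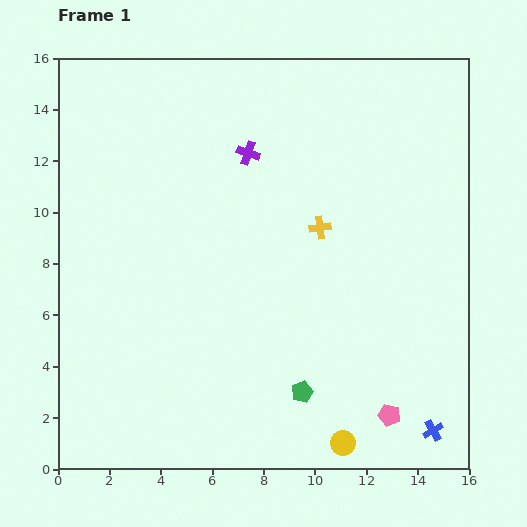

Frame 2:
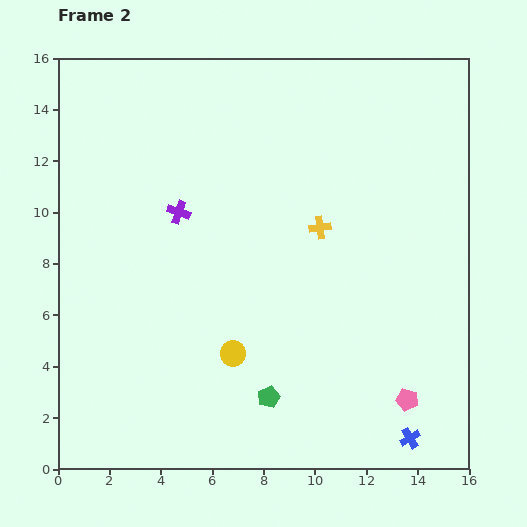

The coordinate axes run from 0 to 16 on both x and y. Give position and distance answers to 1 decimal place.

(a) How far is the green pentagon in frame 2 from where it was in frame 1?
1.3

The green pentagon moved from (9.5, 3.0) to (8.2, 2.8), a distance of √(1.3² + 0.2²) ≈ 1.3.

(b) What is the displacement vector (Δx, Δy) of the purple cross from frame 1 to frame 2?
(-2.7, -2.3)

The purple cross was at (7.4, 12.3) in frame 1 and (4.7, 10.0) in frame 2.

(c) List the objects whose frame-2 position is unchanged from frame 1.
the yellow cross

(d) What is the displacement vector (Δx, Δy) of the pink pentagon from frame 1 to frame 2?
(0.7, 0.6)

The pink pentagon was at (12.9, 2.1) in frame 1 and (13.6, 2.7) in frame 2.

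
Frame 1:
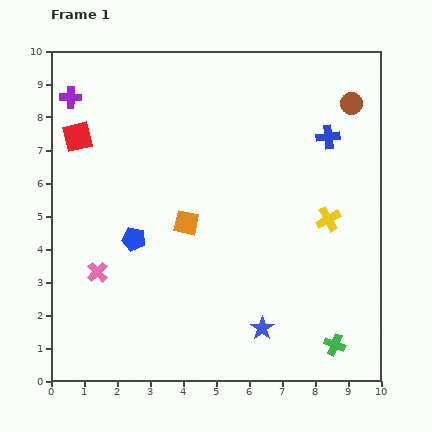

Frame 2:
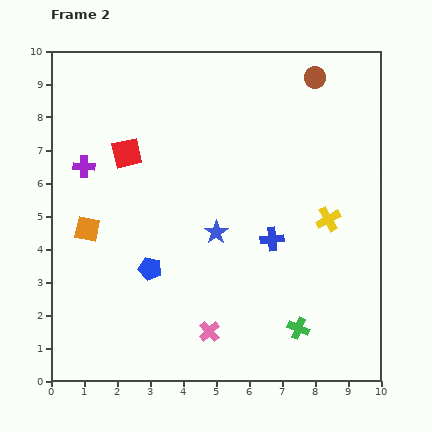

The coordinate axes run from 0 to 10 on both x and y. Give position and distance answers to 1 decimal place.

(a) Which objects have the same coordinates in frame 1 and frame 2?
the yellow cross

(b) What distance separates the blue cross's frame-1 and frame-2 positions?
3.5

The blue cross moved from (8.4, 7.4) to (6.7, 4.3), a distance of √(1.7² + 3.1²) ≈ 3.5.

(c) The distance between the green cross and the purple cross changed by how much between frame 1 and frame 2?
-2.9

Distance in frame 1: 11.0. Distance in frame 2: 8.1.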